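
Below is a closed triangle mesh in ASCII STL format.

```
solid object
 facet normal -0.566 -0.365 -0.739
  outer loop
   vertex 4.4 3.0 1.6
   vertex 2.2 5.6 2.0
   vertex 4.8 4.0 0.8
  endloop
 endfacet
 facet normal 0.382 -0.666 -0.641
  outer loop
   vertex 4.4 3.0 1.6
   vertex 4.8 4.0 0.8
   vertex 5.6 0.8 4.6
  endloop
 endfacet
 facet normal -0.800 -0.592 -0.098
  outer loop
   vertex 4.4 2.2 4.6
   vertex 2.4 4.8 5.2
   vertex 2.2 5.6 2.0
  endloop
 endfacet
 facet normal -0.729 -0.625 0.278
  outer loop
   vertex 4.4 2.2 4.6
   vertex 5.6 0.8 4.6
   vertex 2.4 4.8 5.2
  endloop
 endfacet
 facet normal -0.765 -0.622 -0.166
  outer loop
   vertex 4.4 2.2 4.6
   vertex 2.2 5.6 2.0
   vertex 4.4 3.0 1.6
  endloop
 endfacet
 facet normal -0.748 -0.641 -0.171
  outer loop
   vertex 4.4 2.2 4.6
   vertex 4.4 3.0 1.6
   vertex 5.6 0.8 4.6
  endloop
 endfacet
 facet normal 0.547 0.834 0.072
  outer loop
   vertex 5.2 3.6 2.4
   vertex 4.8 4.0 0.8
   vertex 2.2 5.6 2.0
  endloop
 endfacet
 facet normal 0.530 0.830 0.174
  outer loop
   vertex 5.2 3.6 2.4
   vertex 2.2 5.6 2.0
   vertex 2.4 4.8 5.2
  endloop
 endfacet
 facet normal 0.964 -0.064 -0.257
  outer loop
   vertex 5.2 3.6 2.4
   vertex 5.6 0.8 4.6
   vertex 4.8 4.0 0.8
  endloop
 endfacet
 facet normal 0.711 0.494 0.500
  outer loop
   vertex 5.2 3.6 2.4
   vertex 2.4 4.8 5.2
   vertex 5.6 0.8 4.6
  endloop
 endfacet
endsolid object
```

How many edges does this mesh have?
15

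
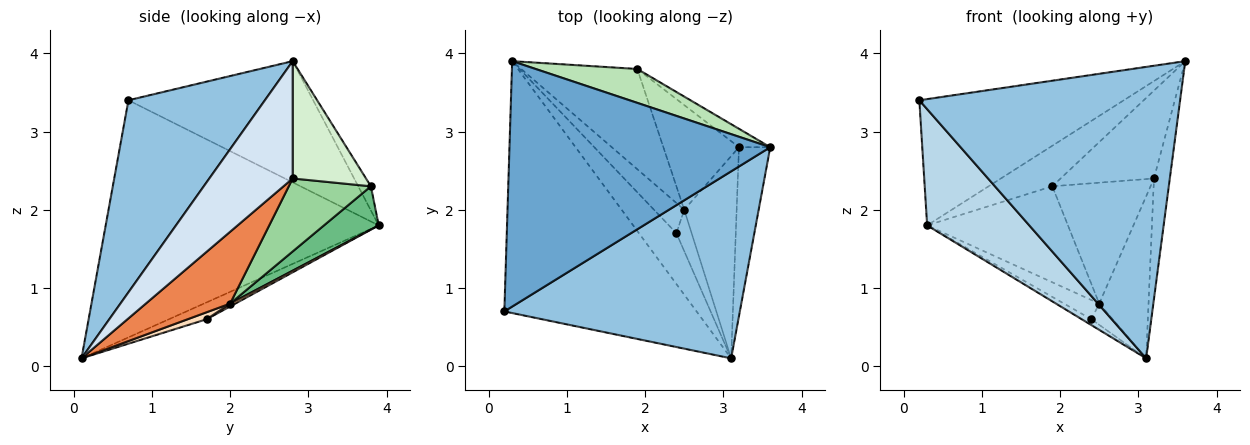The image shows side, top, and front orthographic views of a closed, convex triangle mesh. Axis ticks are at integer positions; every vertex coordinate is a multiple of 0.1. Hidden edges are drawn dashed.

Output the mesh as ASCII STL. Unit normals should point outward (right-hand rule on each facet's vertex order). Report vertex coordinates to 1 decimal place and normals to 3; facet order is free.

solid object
 facet normal -0.382 0.423 0.822
  outer loop
   vertex 0.3 3.9 1.8
   vertex 0.2 0.7 3.4
   vertex 3.6 2.8 3.9
  endloop
 endfacet
 facet normal 0.403 -0.770 0.494
  outer loop
   vertex 3.1 0.1 0.1
   vertex 3.6 2.8 3.9
   vertex 0.2 0.7 3.4
  endloop
 endfacet
 facet normal -0.746 -0.279 -0.605
  outer loop
   vertex 3.1 0.1 0.1
   vertex 0.2 0.7 3.4
   vertex 0.3 3.9 1.8
  endloop
 endfacet
 facet normal 0.950 0.181 -0.253
  outer loop
   vertex 3.2 2.8 2.4
   vertex 3.6 2.8 3.9
   vertex 3.1 0.1 0.1
  endloop
 endfacet
 facet normal 0.730 0.427 -0.533
  outer loop
   vertex 2.5 2.0 0.8
   vertex 3.2 2.8 2.4
   vertex 3.1 0.1 0.1
  endloop
 endfacet
 facet normal -0.409 0.105 -0.907
  outer loop
   vertex 2.4 1.7 0.6
   vertex 3.1 0.1 0.1
   vertex 0.3 3.9 1.8
  endloop
 endfacet
 facet normal 0.079 0.535 -0.841
  outer loop
   vertex 2.4 1.7 0.6
   vertex 0.3 3.9 1.8
   vertex 2.5 2.0 0.8
  endloop
 endfacet
 facet normal 0.378 0.423 -0.823
  outer loop
   vertex 2.4 1.7 0.6
   vertex 2.5 2.0 0.8
   vertex 3.1 0.1 0.1
  endloop
 endfacet
 facet normal 0.260 0.668 -0.698
  outer loop
   vertex 1.9 3.8 2.3
   vertex 2.5 2.0 0.8
   vertex 0.3 3.9 1.8
  endloop
 endfacet
 facet normal 0.534 0.639 -0.553
  outer loop
   vertex 1.9 3.8 2.3
   vertex 3.2 2.8 2.4
   vertex 2.5 2.0 0.8
  endloop
 endfacet
 facet normal -0.151 0.758 0.634
  outer loop
   vertex 1.9 3.8 2.3
   vertex 0.3 3.9 1.8
   vertex 3.6 2.8 3.9
  endloop
 endfacet
 facet normal 0.609 0.776 -0.163
  outer loop
   vertex 1.9 3.8 2.3
   vertex 3.6 2.8 3.9
   vertex 3.2 2.8 2.4
  endloop
 endfacet
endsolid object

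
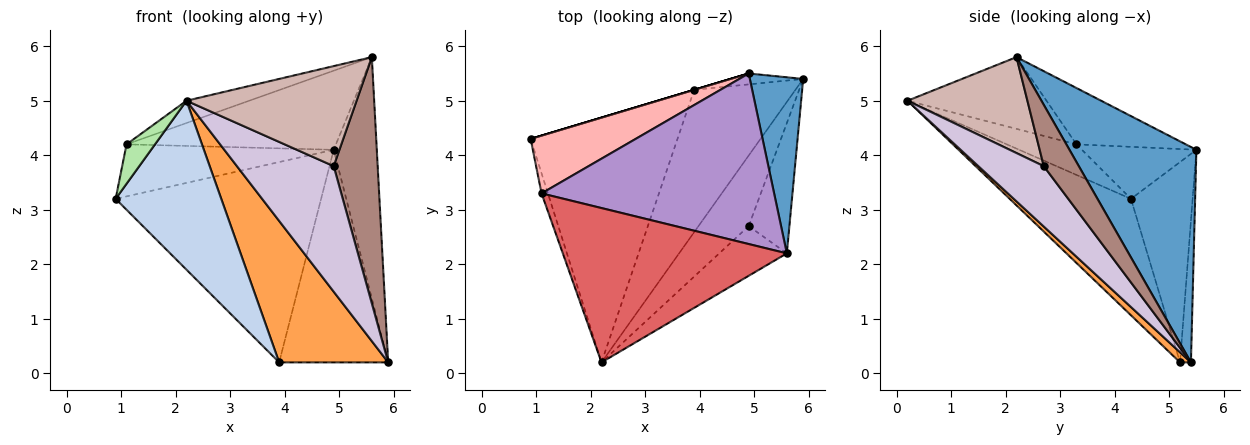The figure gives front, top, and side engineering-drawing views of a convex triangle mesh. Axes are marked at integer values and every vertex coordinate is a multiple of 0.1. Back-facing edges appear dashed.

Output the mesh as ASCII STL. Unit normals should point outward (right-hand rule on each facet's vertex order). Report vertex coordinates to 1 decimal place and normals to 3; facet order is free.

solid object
 facet normal 0.922 0.313 0.228
  outer loop
   vertex 4.9 5.5 4.1
   vertex 5.6 2.2 5.8
   vertex 5.9 5.4 0.2
  endloop
 endfacet
 facet normal -0.546 -0.476 -0.689
  outer loop
   vertex 3.9 5.2 0.2
   vertex 2.2 0.2 5.0
   vertex 0.9 4.3 3.2
  endloop
 endfacet
 facet normal 0.070 -0.703 -0.708
  outer loop
   vertex 3.9 5.2 0.2
   vertex 5.9 5.4 0.2
   vertex 2.2 0.2 5.0
  endloop
 endfacet
 facet normal -0.287 0.958 0.000
  outer loop
   vertex 3.9 5.2 0.2
   vertex 0.9 4.3 3.2
   vertex 4.9 5.5 4.1
  endloop
 endfacet
 facet normal -0.099 0.994 -0.051
  outer loop
   vertex 3.9 5.2 0.2
   vertex 4.9 5.5 4.1
   vertex 5.9 5.4 0.2
  endloop
 endfacet
 facet normal -0.909 -0.371 -0.190
  outer loop
   vertex 1.1 3.3 4.2
   vertex 0.9 4.3 3.2
   vertex 2.2 0.2 5.0
  endloop
 endfacet
 facet normal -0.302 0.136 0.943
  outer loop
   vertex 1.1 3.3 4.2
   vertex 2.2 0.2 5.0
   vertex 5.6 2.2 5.8
  endloop
 endfacet
 facet normal -0.345 0.628 0.697
  outer loop
   vertex 1.1 3.3 4.2
   vertex 4.9 5.5 4.1
   vertex 0.9 4.3 3.2
  endloop
 endfacet
 facet normal -0.215 0.411 0.886
  outer loop
   vertex 1.1 3.3 4.2
   vertex 5.6 2.2 5.8
   vertex 4.9 5.5 4.1
  endloop
 endfacet
 facet normal 0.508 -0.751 -0.422
  outer loop
   vertex 4.9 2.7 3.8
   vertex 2.2 0.2 5.0
   vertex 5.9 5.4 0.2
  endloop
 endfacet
 facet normal 0.576 -0.723 -0.382
  outer loop
   vertex 4.9 2.7 3.8
   vertex 5.9 5.4 0.2
   vertex 5.6 2.2 5.8
  endloop
 endfacet
 facet normal 0.534 -0.757 -0.376
  outer loop
   vertex 4.9 2.7 3.8
   vertex 5.6 2.2 5.8
   vertex 2.2 0.2 5.0
  endloop
 endfacet
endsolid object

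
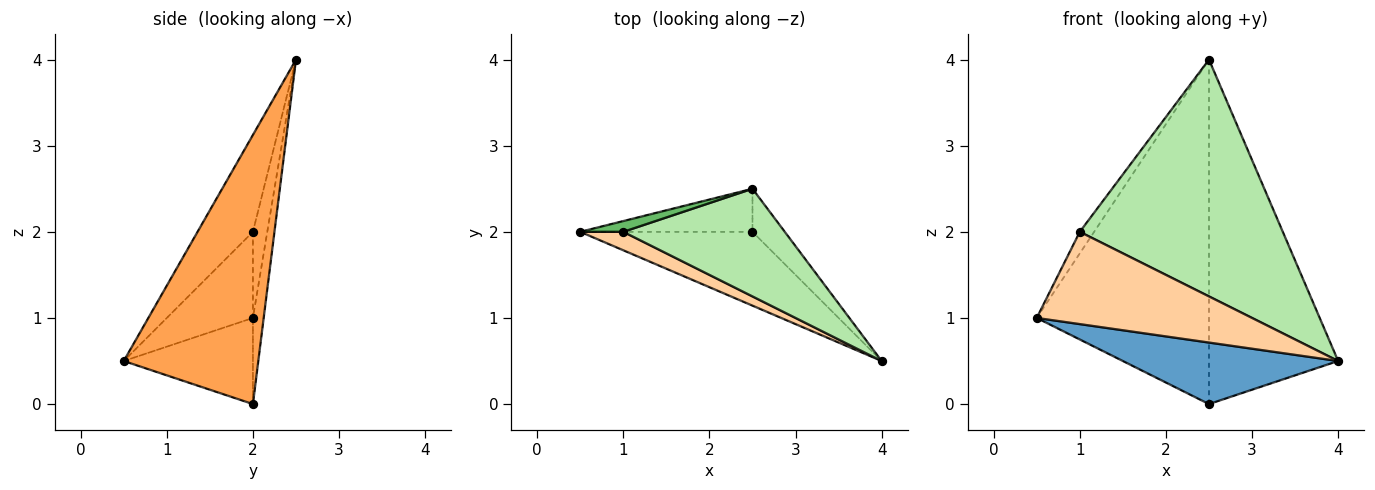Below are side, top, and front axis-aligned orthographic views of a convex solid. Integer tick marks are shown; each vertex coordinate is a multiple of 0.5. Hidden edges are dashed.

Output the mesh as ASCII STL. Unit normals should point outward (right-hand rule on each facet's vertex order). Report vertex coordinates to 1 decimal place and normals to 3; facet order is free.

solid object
 facet normal -0.359 -0.598 -0.717
  outer loop
   vertex 2.5 2.0 0.0
   vertex 4.0 0.5 0.5
   vertex 0.5 2.0 1.0
  endloop
 endfacet
 facet normal -0.062 0.990 -0.124
  outer loop
   vertex 2.5 2.0 0.0
   vertex 0.5 2.0 1.0
   vertex 2.5 2.5 4.0
  endloop
 endfacet
 facet normal 0.719 0.690 -0.086
  outer loop
   vertex 2.5 2.0 0.0
   vertex 2.5 2.5 4.0
   vertex 4.0 0.5 0.5
  endloop
 endfacet
 facet normal -0.365 -0.913 0.183
  outer loop
   vertex 1.0 2.0 2.0
   vertex 0.5 2.0 1.0
   vertex 4.0 0.5 0.5
  endloop
 endfacet
 facet normal -0.667 0.667 0.333
  outer loop
   vertex 1.0 2.0 2.0
   vertex 2.5 2.5 4.0
   vertex 0.5 2.0 1.0
  endloop
 endfacet
 facet normal -0.241 -0.884 0.402
  outer loop
   vertex 1.0 2.0 2.0
   vertex 4.0 0.5 0.5
   vertex 2.5 2.5 4.0
  endloop
 endfacet
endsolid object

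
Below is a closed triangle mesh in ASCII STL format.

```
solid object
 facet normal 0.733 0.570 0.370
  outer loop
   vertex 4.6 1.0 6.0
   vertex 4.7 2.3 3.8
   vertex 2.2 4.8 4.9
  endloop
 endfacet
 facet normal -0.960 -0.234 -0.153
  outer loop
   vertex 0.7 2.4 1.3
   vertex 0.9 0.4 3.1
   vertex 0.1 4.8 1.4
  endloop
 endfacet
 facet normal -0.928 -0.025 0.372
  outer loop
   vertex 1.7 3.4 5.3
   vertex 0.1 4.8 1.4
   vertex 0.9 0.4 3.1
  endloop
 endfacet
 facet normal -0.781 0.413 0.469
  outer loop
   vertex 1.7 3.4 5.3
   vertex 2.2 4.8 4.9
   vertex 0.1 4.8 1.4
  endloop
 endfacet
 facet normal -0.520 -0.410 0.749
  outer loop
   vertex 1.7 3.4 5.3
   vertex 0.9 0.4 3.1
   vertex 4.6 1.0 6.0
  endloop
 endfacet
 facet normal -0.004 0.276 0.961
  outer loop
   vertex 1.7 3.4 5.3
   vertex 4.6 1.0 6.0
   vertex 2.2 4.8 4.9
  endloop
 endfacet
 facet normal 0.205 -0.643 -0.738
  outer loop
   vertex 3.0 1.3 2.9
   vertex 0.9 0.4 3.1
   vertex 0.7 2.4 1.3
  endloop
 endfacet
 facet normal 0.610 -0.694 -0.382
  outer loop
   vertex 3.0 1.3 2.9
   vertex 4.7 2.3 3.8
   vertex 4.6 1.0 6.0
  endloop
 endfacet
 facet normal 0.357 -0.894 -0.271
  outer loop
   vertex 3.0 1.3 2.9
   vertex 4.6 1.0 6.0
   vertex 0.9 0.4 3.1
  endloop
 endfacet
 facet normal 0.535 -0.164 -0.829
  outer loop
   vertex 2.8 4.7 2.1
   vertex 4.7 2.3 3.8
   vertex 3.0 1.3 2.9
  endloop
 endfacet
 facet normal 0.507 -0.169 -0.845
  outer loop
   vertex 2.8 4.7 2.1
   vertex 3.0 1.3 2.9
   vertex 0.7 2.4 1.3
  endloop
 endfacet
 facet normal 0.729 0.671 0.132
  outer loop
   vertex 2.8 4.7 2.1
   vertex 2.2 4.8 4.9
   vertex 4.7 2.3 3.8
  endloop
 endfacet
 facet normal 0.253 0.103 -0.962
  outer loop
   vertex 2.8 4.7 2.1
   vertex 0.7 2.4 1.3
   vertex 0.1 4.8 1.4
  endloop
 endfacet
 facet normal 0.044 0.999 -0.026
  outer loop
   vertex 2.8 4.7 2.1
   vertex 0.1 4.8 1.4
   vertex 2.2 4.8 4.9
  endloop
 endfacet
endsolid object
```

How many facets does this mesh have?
14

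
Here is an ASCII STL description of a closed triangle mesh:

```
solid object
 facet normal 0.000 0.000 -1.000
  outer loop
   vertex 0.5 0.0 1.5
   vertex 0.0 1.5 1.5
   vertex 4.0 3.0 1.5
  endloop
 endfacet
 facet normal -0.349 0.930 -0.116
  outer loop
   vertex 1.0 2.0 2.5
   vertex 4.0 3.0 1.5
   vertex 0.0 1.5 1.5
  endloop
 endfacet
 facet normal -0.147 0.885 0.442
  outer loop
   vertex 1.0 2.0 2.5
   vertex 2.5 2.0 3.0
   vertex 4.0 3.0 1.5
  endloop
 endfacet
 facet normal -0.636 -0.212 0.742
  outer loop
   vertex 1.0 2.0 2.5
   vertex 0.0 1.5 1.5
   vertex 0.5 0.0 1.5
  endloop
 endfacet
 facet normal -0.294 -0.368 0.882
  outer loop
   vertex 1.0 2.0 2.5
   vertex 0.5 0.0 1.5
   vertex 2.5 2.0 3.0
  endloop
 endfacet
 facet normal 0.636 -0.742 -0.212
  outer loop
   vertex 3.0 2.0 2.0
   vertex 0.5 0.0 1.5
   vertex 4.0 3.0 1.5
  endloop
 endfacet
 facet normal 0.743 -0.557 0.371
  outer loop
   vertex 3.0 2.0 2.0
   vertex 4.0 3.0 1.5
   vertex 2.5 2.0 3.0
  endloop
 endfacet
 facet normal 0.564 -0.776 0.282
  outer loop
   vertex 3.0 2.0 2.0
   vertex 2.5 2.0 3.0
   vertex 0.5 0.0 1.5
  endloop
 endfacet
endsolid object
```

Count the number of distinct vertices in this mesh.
6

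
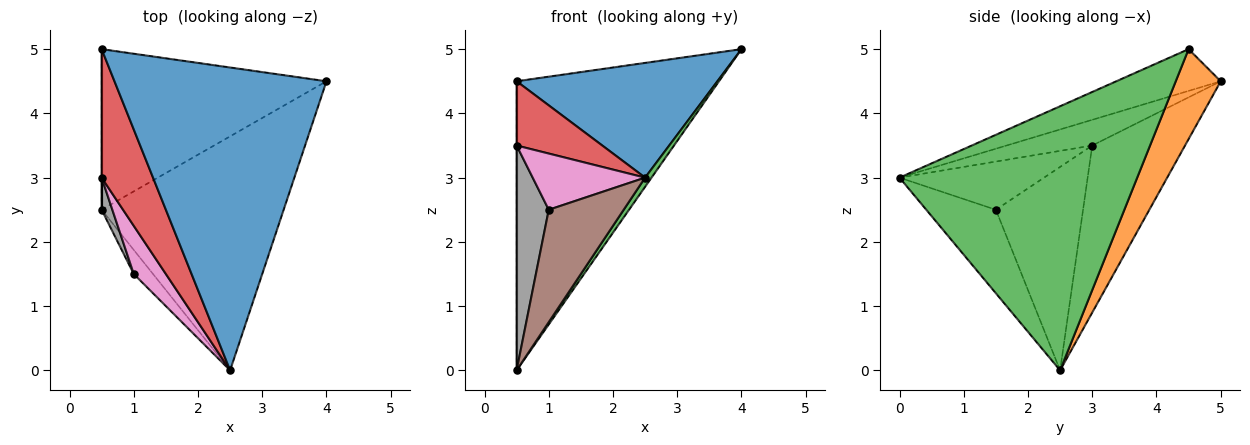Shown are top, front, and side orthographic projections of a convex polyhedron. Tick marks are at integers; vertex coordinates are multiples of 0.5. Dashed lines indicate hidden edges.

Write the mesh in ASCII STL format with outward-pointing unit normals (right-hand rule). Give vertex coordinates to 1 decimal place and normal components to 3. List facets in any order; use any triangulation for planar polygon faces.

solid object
 facet normal -0.181 -0.348 0.920
  outer loop
   vertex 2.5 0.0 3.0
   vertex 4.0 4.5 5.0
   vertex 0.5 5.0 4.5
  endloop
 endfacet
 facet normal 0.191 0.858 -0.477
  outer loop
   vertex 0.5 2.5 0.0
   vertex 0.5 5.0 4.5
   vertex 4.0 4.5 5.0
  endloop
 endfacet
 facet normal 0.823 -0.022 -0.567
  outer loop
   vertex 0.5 2.5 0.0
   vertex 4.0 4.5 5.0
   vertex 2.5 0.0 3.0
  endloop
 endfacet
 facet normal -0.408 -0.408 0.816
  outer loop
   vertex 0.5 3.0 3.5
   vertex 2.5 0.0 3.0
   vertex 0.5 5.0 4.5
  endloop
 endfacet
 facet normal -1.000 0.000 0.000
  outer loop
   vertex 0.5 3.0 3.5
   vertex 0.5 5.0 4.5
   vertex 0.5 2.5 0.0
  endloop
 endfacet
 facet normal -0.672 -0.724 -0.155
  outer loop
   vertex 1.0 1.5 2.5
   vertex 0.5 2.5 0.0
   vertex 2.5 0.0 3.0
  endloop
 endfacet
 facet normal -0.699 -0.543 0.466
  outer loop
   vertex 1.0 1.5 2.5
   vertex 2.5 0.0 3.0
   vertex 0.5 3.0 3.5
  endloop
 endfacet
 facet normal -0.937 -0.345 0.049
  outer loop
   vertex 1.0 1.5 2.5
   vertex 0.5 3.0 3.5
   vertex 0.5 2.5 0.0
  endloop
 endfacet
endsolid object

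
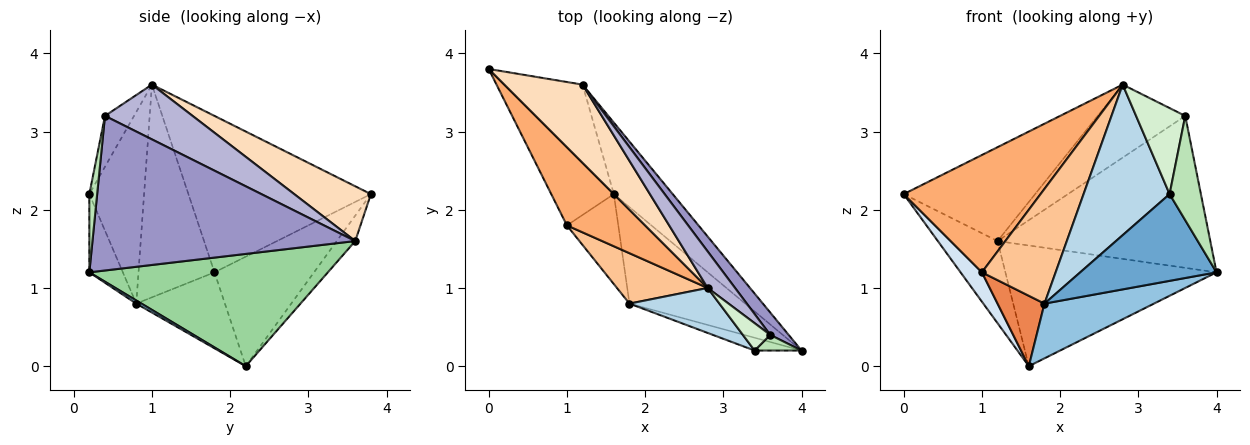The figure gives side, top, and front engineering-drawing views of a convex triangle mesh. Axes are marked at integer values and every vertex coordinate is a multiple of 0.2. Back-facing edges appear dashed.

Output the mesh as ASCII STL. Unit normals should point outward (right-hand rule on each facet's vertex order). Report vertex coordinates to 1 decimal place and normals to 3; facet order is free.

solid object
 facet normal -0.236 -0.961 -0.142
  outer loop
   vertex 1.8 0.8 0.8
   vertex 4.0 0.2 1.2
   vertex 3.4 0.2 2.2
  endloop
 endfacet
 facet normal 0.023 -0.493 -0.869
  outer loop
   vertex 1.8 0.8 0.8
   vertex 1.6 2.2 0.0
   vertex 4.0 0.2 1.2
  endloop
 endfacet
 facet normal -0.521 -0.818 0.244
  outer loop
   vertex 2.8 1.0 3.6
   vertex 1.8 0.8 0.8
   vertex 3.4 0.2 2.2
  endloop
 endfacet
 facet normal -0.854 -0.183 -0.488
  outer loop
   vertex 1.0 1.8 1.2
   vertex 0.0 3.8 2.2
   vertex 1.6 2.2 0.0
  endloop
 endfacet
 facet normal -0.759 -0.402 -0.513
  outer loop
   vertex 1.0 1.8 1.2
   vertex 1.6 2.2 0.0
   vertex 1.8 0.8 0.8
  endloop
 endfacet
 facet normal -0.743 -0.557 0.371
  outer loop
   vertex 1.0 1.8 1.2
   vertex 2.8 1.0 3.6
   vertex 0.0 3.8 2.2
  endloop
 endfacet
 facet normal -0.686 -0.666 0.293
  outer loop
   vertex 1.0 1.8 1.2
   vertex 1.8 0.8 0.8
   vertex 2.8 1.0 3.6
  endloop
 endfacet
 facet normal 0.409 0.701 0.584
  outer loop
   vertex 1.2 3.6 1.6
   vertex 0.0 3.8 2.2
   vertex 2.8 1.0 3.6
  endloop
 endfacet
 facet normal -0.219 0.707 -0.673
  outer loop
   vertex 1.2 3.6 1.6
   vertex 1.6 2.2 0.0
   vertex 0.0 3.8 2.2
  endloop
 endfacet
 facet normal 0.697 0.617 -0.366
  outer loop
   vertex 1.2 3.6 1.6
   vertex 4.0 0.2 1.2
   vertex 1.6 2.2 0.0
  endloop
 endfacet
 facet normal 0.240 -0.960 0.144
  outer loop
   vertex 3.6 0.4 3.2
   vertex 3.4 0.2 2.2
   vertex 4.0 0.2 1.2
  endloop
 endfacet
 facet normal -0.491 -0.830 0.264
  outer loop
   vertex 3.6 0.4 3.2
   vertex 2.8 1.0 3.6
   vertex 3.4 0.2 2.2
  endloop
 endfacet
 facet normal 0.774 0.627 0.092
  outer loop
   vertex 3.6 0.4 3.2
   vertex 4.0 0.2 1.2
   vertex 1.2 3.6 1.6
  endloop
 endfacet
 facet normal 0.667 0.667 0.333
  outer loop
   vertex 3.6 0.4 3.2
   vertex 1.2 3.6 1.6
   vertex 2.8 1.0 3.6
  endloop
 endfacet
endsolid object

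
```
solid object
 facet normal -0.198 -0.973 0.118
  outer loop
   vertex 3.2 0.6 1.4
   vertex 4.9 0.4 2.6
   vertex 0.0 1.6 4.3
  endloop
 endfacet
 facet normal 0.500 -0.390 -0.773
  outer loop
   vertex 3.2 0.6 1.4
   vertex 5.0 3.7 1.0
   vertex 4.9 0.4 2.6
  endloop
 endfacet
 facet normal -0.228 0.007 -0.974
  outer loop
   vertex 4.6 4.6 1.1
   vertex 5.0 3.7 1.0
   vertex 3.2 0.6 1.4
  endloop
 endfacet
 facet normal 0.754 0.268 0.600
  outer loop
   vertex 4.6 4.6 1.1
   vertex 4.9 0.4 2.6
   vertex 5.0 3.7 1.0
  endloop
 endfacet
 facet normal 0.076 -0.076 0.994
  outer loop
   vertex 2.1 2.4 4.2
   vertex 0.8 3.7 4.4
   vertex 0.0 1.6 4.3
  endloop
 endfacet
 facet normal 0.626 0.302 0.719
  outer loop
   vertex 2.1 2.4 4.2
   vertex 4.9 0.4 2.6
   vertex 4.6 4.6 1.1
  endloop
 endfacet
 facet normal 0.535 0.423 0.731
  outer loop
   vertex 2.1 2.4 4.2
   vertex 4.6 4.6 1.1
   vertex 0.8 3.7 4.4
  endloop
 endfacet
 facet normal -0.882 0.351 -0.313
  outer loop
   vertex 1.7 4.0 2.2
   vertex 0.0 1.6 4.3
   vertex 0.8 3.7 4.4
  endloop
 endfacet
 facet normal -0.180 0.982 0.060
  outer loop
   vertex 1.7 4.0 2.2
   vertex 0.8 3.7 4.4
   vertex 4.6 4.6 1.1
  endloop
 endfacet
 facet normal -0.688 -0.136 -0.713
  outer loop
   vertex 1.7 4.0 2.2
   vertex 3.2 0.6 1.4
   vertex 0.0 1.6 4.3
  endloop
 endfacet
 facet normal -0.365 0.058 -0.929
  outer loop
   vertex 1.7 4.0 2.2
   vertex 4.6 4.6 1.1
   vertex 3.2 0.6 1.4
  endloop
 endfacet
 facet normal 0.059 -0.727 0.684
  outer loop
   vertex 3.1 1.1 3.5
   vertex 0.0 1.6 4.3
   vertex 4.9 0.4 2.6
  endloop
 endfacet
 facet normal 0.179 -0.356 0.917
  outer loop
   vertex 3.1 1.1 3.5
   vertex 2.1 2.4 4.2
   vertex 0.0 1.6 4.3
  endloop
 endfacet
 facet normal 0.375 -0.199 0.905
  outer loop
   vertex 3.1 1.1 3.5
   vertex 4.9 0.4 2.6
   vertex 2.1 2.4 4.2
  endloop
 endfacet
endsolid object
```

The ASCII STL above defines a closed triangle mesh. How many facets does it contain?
14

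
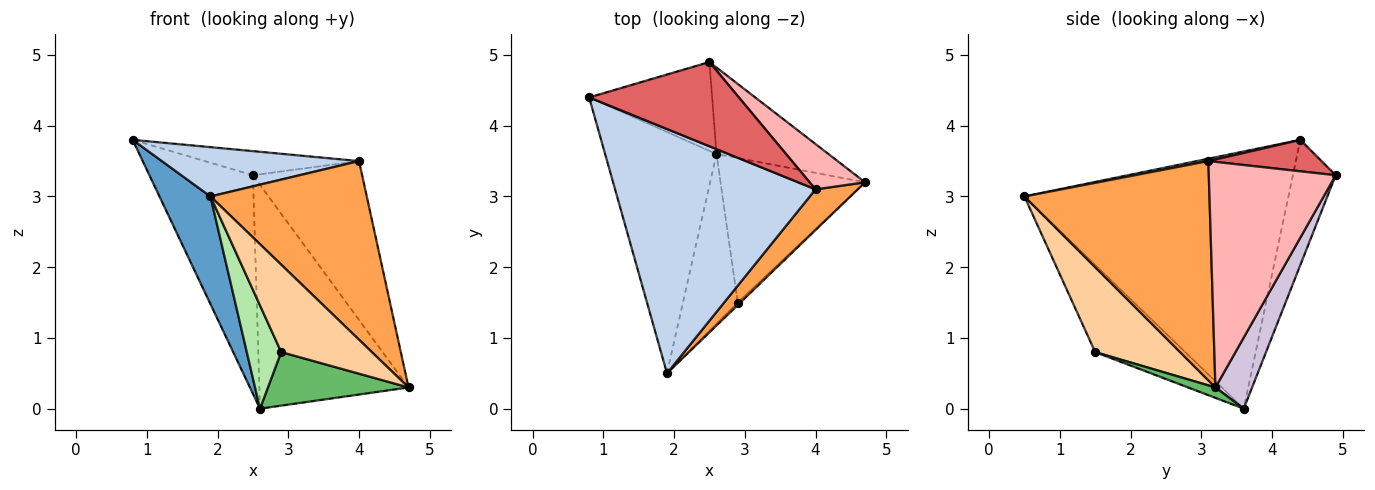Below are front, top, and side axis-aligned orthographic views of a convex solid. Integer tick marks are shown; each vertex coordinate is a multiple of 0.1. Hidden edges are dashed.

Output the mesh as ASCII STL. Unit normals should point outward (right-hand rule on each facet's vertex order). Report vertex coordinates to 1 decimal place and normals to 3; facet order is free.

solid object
 facet normal -0.904 -0.175 -0.391
  outer loop
   vertex 2.6 3.6 0.0
   vertex 1.9 0.5 3.0
   vertex 0.8 4.4 3.8
  endloop
 endfacet
 facet normal 0.012 -0.198 0.980
  outer loop
   vertex 4.0 3.1 3.5
   vertex 0.8 4.4 3.8
   vertex 1.9 0.5 3.0
  endloop
 endfacet
 facet normal 0.756 -0.638 0.145
  outer loop
   vertex 4.0 3.1 3.5
   vertex 1.9 0.5 3.0
   vertex 4.7 3.2 0.3
  endloop
 endfacet
 facet normal 0.683 -0.730 -0.021
  outer loop
   vertex 2.9 1.5 0.8
   vertex 4.7 3.2 0.3
   vertex 1.9 0.5 3.0
  endloop
 endfacet
 facet normal 0.068 -0.347 -0.936
  outer loop
   vertex 2.9 1.5 0.8
   vertex 2.6 3.6 0.0
   vertex 4.7 3.2 0.3
  endloop
 endfacet
 facet normal -0.806 -0.308 -0.506
  outer loop
   vertex 2.9 1.5 0.8
   vertex 1.9 0.5 3.0
   vertex 2.6 3.6 0.0
  endloop
 endfacet
 facet normal 0.198 0.270 0.942
  outer loop
   vertex 2.5 4.9 3.3
   vertex 0.8 4.4 3.8
   vertex 4.0 3.1 3.5
  endloop
 endfacet
 facet normal 0.745 0.641 0.183
  outer loop
   vertex 2.5 4.9 3.3
   vertex 4.0 3.1 3.5
   vertex 4.7 3.2 0.3
  endloop
 endfacet
 facet normal -0.358 0.865 -0.352
  outer loop
   vertex 2.5 4.9 3.3
   vertex 2.6 3.6 0.0
   vertex 0.8 4.4 3.8
  endloop
 endfacet
 facet normal 0.223 0.909 -0.351
  outer loop
   vertex 2.5 4.9 3.3
   vertex 4.7 3.2 0.3
   vertex 2.6 3.6 0.0
  endloop
 endfacet
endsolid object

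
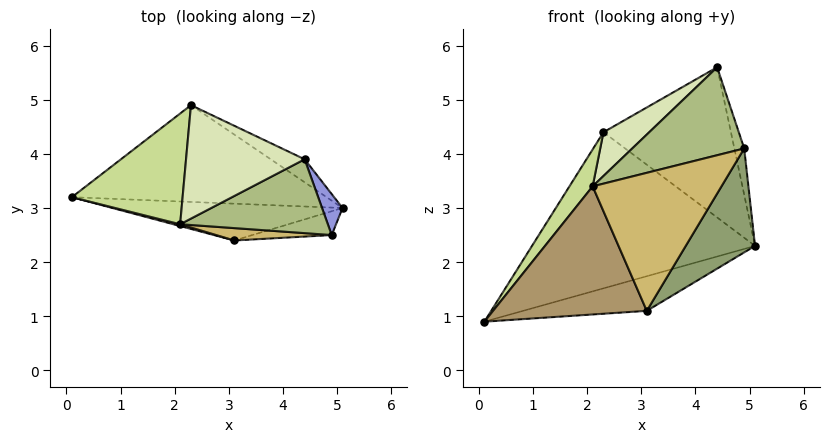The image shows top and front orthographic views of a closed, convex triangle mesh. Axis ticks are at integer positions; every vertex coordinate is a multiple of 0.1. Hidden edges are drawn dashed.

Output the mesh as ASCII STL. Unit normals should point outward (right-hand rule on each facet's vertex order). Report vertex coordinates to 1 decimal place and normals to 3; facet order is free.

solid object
 facet normal 0.179 0.836 -0.518
  outer loop
   vertex 2.3 4.9 4.4
   vertex 5.1 3.0 2.3
   vertex 0.1 3.2 0.9
  endloop
 endfacet
 facet normal 0.487 0.863 -0.132
  outer loop
   vertex 4.4 3.9 5.6
   vertex 5.1 3.0 2.3
   vertex 2.3 4.9 4.4
  endloop
 endfacet
 facet normal 0.971 0.178 0.157
  outer loop
   vertex 4.9 2.5 4.1
   vertex 5.1 3.0 2.3
   vertex 4.4 3.9 5.6
  endloop
 endfacet
 facet normal 0.225 0.668 -0.709
  outer loop
   vertex 3.1 2.4 1.1
   vertex 0.1 3.2 0.9
   vertex 5.1 3.0 2.3
  endloop
 endfacet
 facet normal 0.392 -0.897 -0.205
  outer loop
   vertex 3.1 2.4 1.1
   vertex 5.1 3.0 2.3
   vertex 4.9 2.5 4.1
  endloop
 endfacet
 facet normal -0.211 -0.749 0.629
  outer loop
   vertex 2.1 2.7 3.4
   vertex 4.9 2.5 4.1
   vertex 4.4 3.9 5.6
  endloop
 endfacet
 facet normal -0.784 -0.196 0.588
  outer loop
   vertex 2.1 2.7 3.4
   vertex 2.3 4.9 4.4
   vertex 0.1 3.2 0.9
  endloop
 endfacet
 facet normal -0.576 -0.294 0.763
  outer loop
   vertex 2.1 2.7 3.4
   vertex 4.4 3.9 5.6
   vertex 2.3 4.9 4.4
  endloop
 endfacet
 facet normal -0.258 -0.966 0.014
  outer loop
   vertex 2.1 2.7 3.4
   vertex 0.1 3.2 0.9
   vertex 3.1 2.4 1.1
  endloop
 endfacet
 facet normal -0.093 -0.992 0.089
  outer loop
   vertex 2.1 2.7 3.4
   vertex 3.1 2.4 1.1
   vertex 4.9 2.5 4.1
  endloop
 endfacet
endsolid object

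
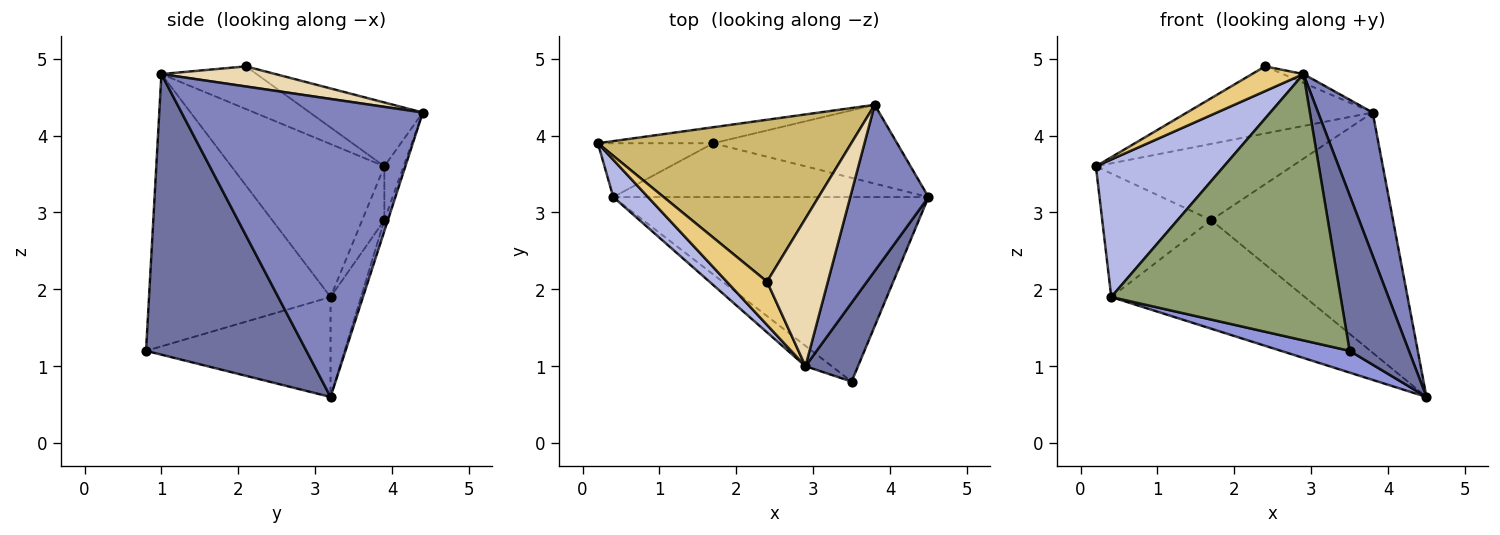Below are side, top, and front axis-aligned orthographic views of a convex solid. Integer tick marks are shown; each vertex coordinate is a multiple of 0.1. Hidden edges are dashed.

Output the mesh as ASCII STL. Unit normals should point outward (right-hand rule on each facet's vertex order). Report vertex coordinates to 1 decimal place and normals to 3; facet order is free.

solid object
 facet normal 0.924 -0.342 0.173
  outer loop
   vertex 2.9 1.0 4.8
   vertex 3.5 0.8 1.2
   vertex 4.5 3.2 0.6
  endloop
 endfacet
 facet normal 0.945 -0.214 0.248
  outer loop
   vertex 2.9 1.0 4.8
   vertex 4.5 3.2 0.6
   vertex 3.8 4.4 4.3
  endloop
 endfacet
 facet normal -0.300 -0.112 -0.947
  outer loop
   vertex 0.4 3.2 1.9
   vertex 4.5 3.2 0.6
   vertex 3.5 0.8 1.2
  endloop
 endfacet
 facet normal -0.755 -0.632 0.172
  outer loop
   vertex 0.4 3.2 1.9
   vertex 2.9 1.0 4.8
   vertex 0.2 3.9 3.6
  endloop
 endfacet
 facet normal -0.619 -0.783 -0.060
  outer loop
   vertex 0.4 3.2 1.9
   vertex 3.5 0.8 1.2
   vertex 2.9 1.0 4.8
  endloop
 endfacet
 facet normal -0.096 0.974 -0.205
  outer loop
   vertex 1.7 3.9 2.9
   vertex 0.2 3.9 3.6
   vertex 3.8 4.4 4.3
  endloop
 endfacet
 facet normal -0.018 0.950 -0.312
  outer loop
   vertex 1.7 3.9 2.9
   vertex 3.8 4.4 4.3
   vertex 4.5 3.2 0.6
  endloop
 endfacet
 facet normal -0.183 0.901 -0.393
  outer loop
   vertex 1.7 3.9 2.9
   vertex 0.4 3.2 1.9
   vertex 0.2 3.9 3.6
  endloop
 endfacet
 facet normal -0.139 0.887 -0.440
  outer loop
   vertex 1.7 3.9 2.9
   vertex 4.5 3.2 0.6
   vertex 0.4 3.2 1.9
  endloop
 endfacet
 facet normal -0.227 0.373 0.900
  outer loop
   vertex 2.4 2.1 4.9
   vertex 3.8 4.4 4.3
   vertex 0.2 3.9 3.6
  endloop
 endfacet
 facet normal -0.677 -0.366 0.639
  outer loop
   vertex 2.4 2.1 4.9
   vertex 0.2 3.9 3.6
   vertex 2.9 1.0 4.8
  endloop
 endfacet
 facet normal 0.314 0.056 0.948
  outer loop
   vertex 2.4 2.1 4.9
   vertex 2.9 1.0 4.8
   vertex 3.8 4.4 4.3
  endloop
 endfacet
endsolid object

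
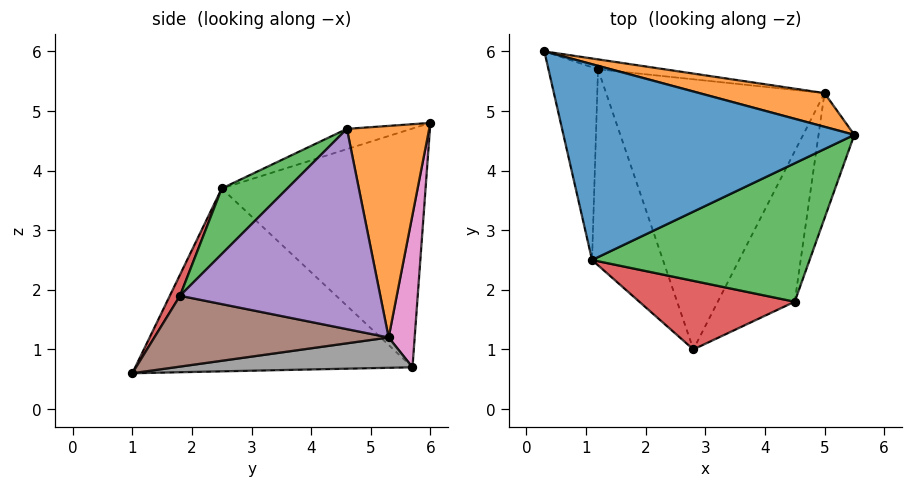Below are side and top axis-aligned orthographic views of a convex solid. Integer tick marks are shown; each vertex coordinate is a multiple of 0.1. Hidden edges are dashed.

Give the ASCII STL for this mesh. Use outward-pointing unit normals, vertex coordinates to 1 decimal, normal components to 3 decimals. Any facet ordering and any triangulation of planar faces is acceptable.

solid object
 facet normal -0.066 -0.313 0.947
  outer loop
   vertex 1.1 2.5 3.7
   vertex 5.5 4.6 4.7
   vertex 0.3 6.0 4.8
  endloop
 endfacet
 facet normal 0.260 0.953 0.154
  outer loop
   vertex 5.0 5.3 1.2
   vertex 0.3 6.0 4.8
   vertex 5.5 4.6 4.7
  endloop
 endfacet
 facet normal 0.198 -0.728 0.657
  outer loop
   vertex 4.5 1.8 1.9
   vertex 5.5 4.6 4.7
   vertex 1.1 2.5 3.7
  endloop
 endfacet
 facet normal 0.063 -0.884 0.462
  outer loop
   vertex 4.5 1.8 1.9
   vertex 1.1 2.5 3.7
   vertex 2.8 1.0 0.6
  endloop
 endfacet
 facet normal 0.970 -0.173 -0.173
  outer loop
   vertex 4.5 1.8 1.9
   vertex 5.0 5.3 1.2
   vertex 5.5 4.6 4.7
  endloop
 endfacet
 facet normal 0.658 -0.237 -0.715
  outer loop
   vertex 4.5 1.8 1.9
   vertex 2.8 1.0 0.6
   vertex 5.0 5.3 1.2
  endloop
 endfacet
 facet normal 0.111 0.993 -0.048
  outer loop
   vertex 1.2 5.7 0.7
   vertex 0.3 6.0 4.8
   vertex 5.0 5.3 1.2
  endloop
 endfacet
 facet normal 0.137 0.068 -0.988
  outer loop
   vertex 1.2 5.7 0.7
   vertex 5.0 5.3 1.2
   vertex 2.8 1.0 0.6
  endloop
 endfacet
 facet normal -0.967 -0.158 -0.201
  outer loop
   vertex 1.2 5.7 0.7
   vertex 1.1 2.5 3.7
   vertex 0.3 6.0 4.8
  endloop
 endfacet
 facet normal -0.891 -0.296 -0.345
  outer loop
   vertex 1.2 5.7 0.7
   vertex 2.8 1.0 0.6
   vertex 1.1 2.5 3.7
  endloop
 endfacet
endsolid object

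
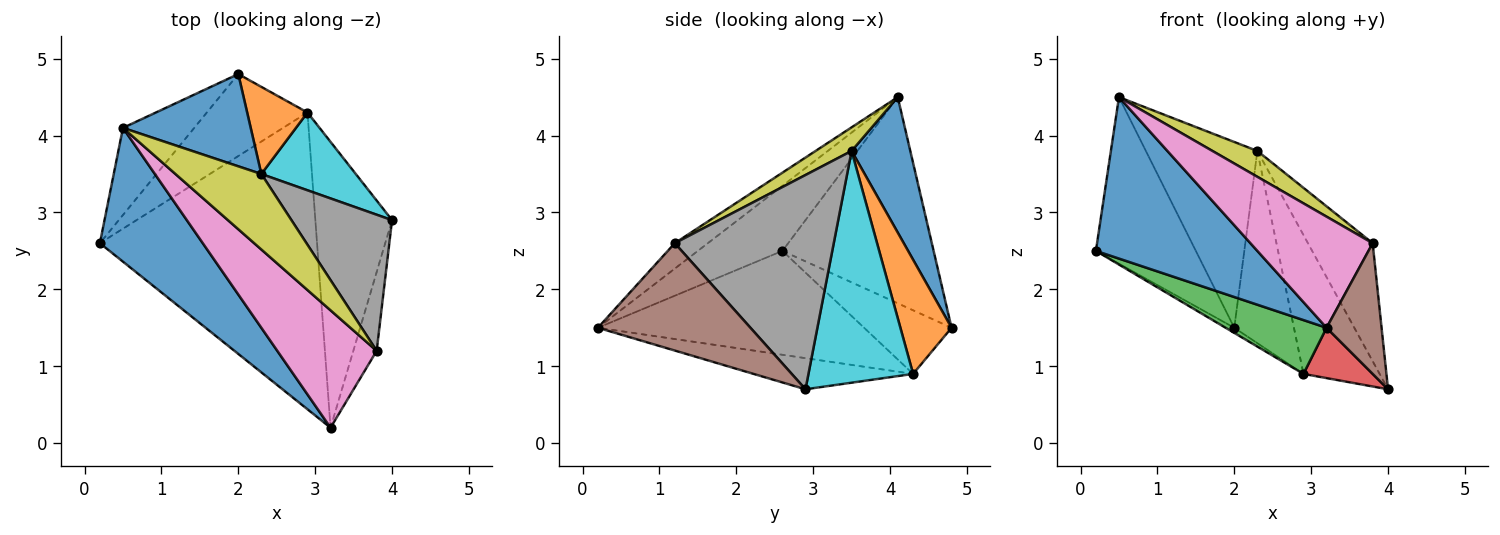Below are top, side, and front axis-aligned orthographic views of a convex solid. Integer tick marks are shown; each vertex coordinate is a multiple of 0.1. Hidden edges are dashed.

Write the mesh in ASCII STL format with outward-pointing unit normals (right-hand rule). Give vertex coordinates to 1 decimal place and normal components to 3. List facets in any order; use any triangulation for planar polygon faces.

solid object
 facet normal -0.374 -0.714 0.592
  outer loop
   vertex 0.5 4.1 4.5
   vertex 0.2 2.6 2.5
   vertex 3.2 0.2 1.5
  endloop
 endfacet
 facet normal -0.802 0.530 -0.277
  outer loop
   vertex 2.0 4.8 1.5
   vertex 0.2 2.6 2.5
   vertex 0.5 4.1 4.5
  endloop
 endfacet
 facet normal -0.426 -0.161 -0.890
  outer loop
   vertex 2.9 4.3 0.9
   vertex 3.2 0.2 1.5
   vertex 0.2 2.6 2.5
  endloop
 endfacet
 facet normal -0.371 -0.161 -0.915
  outer loop
   vertex 2.9 4.3 0.9
   vertex 4.0 2.9 0.7
   vertex 3.2 0.2 1.5
  endloop
 endfacet
 facet normal -0.533 0.053 -0.844
  outer loop
   vertex 2.9 4.3 0.9
   vertex 0.2 2.6 2.5
   vertex 2.0 4.8 1.5
  endloop
 endfacet
 facet normal 0.922 -0.332 -0.200
  outer loop
   vertex 3.8 1.2 2.6
   vertex 3.2 0.2 1.5
   vertex 4.0 2.9 0.7
  endloop
 endfacet
 facet normal -0.183 -0.676 0.714
  outer loop
   vertex 3.8 1.2 2.6
   vertex 0.5 4.1 4.5
   vertex 3.2 0.2 1.5
  endloop
 endfacet
 facet normal 0.849 0.346 0.399
  outer loop
   vertex 2.3 3.5 3.8
   vertex 3.8 1.2 2.6
   vertex 4.0 2.9 0.7
  endloop
 endfacet
 facet normal 0.252 -0.314 0.916
  outer loop
   vertex 2.3 3.5 3.8
   vertex 0.5 4.1 4.5
   vertex 3.8 1.2 2.6
  endloop
 endfacet
 facet normal 0.768 0.559 0.313
  outer loop
   vertex 2.3 3.5 3.8
   vertex 4.0 2.9 0.7
   vertex 2.9 4.3 0.9
  endloop
 endfacet
 facet normal 0.426 0.810 0.402
  outer loop
   vertex 2.3 3.5 3.8
   vertex 2.0 4.8 1.5
   vertex 0.5 4.1 4.5
  endloop
 endfacet
 facet normal 0.616 0.718 0.325
  outer loop
   vertex 2.3 3.5 3.8
   vertex 2.9 4.3 0.9
   vertex 2.0 4.8 1.5
  endloop
 endfacet
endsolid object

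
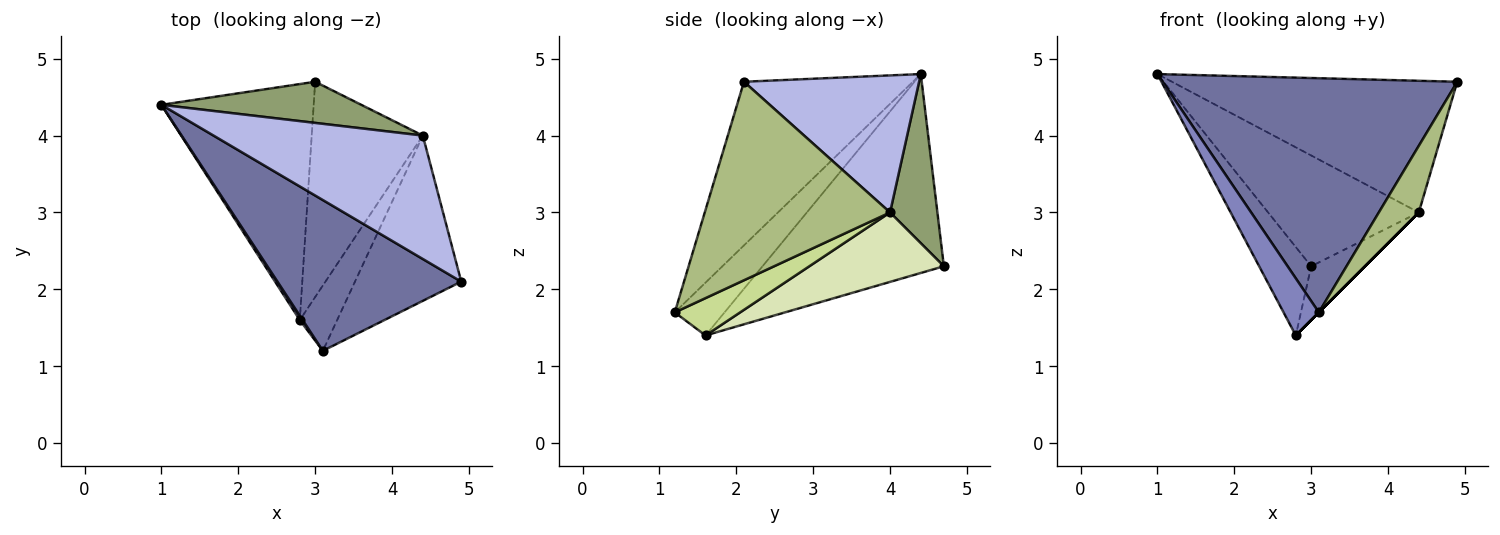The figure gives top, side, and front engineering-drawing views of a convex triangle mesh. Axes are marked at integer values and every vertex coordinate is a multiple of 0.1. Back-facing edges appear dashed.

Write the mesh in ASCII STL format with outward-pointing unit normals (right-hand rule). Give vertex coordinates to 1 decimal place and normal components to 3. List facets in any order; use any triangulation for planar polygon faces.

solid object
 facet normal -0.434 -0.757 0.488
  outer loop
   vertex 3.1 1.2 1.7
   vertex 4.9 2.1 4.7
   vertex 1.0 4.4 4.8
  endloop
 endfacet
 facet normal -0.815 -0.578 0.044
  outer loop
   vertex 2.8 1.6 1.4
   vertex 3.1 1.2 1.7
   vertex 1.0 4.4 4.8
  endloop
 endfacet
 facet normal -0.774 0.222 -0.593
  outer loop
   vertex 2.8 1.6 1.4
   vertex 1.0 4.4 4.8
   vertex 3.0 4.7 2.3
  endloop
 endfacet
 facet normal 0.409 0.666 0.624
  outer loop
   vertex 4.4 4.0 3.0
   vertex 1.0 4.4 4.8
   vertex 4.9 2.1 4.7
  endloop
 endfacet
 facet normal 0.283 0.899 0.334
  outer loop
   vertex 4.4 4.0 3.0
   vertex 3.0 4.7 2.3
   vertex 1.0 4.4 4.8
  endloop
 endfacet
 facet normal 0.866 -0.187 -0.464
  outer loop
   vertex 4.4 4.0 3.0
   vertex 4.9 2.1 4.7
   vertex 3.1 1.2 1.7
  endloop
 endfacet
 facet normal 0.707 0.000 -0.707
  outer loop
   vertex 4.4 4.0 3.0
   vertex 3.1 1.2 1.7
   vertex 2.8 1.6 1.4
  endloop
 endfacet
 facet normal 0.518 0.207 -0.830
  outer loop
   vertex 4.4 4.0 3.0
   vertex 2.8 1.6 1.4
   vertex 3.0 4.7 2.3
  endloop
 endfacet
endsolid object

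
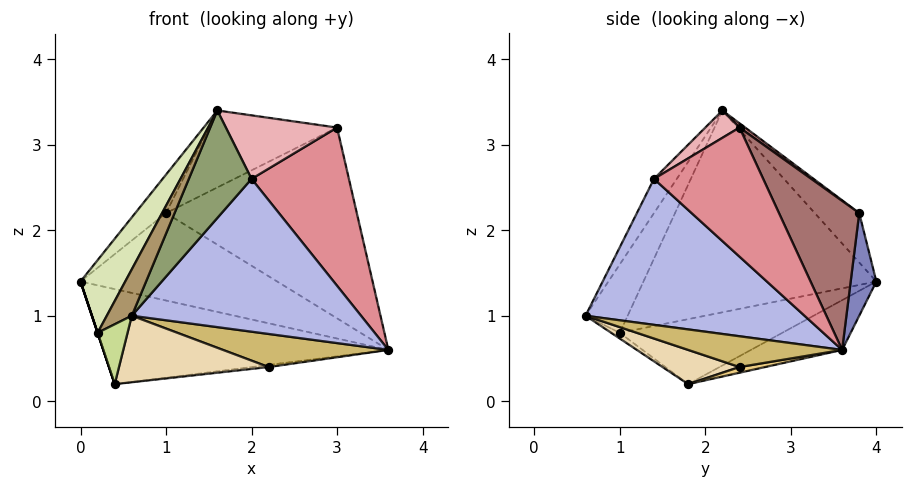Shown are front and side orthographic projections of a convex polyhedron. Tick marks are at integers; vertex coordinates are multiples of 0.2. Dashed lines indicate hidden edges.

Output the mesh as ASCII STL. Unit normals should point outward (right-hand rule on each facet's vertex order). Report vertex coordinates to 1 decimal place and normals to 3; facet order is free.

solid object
 facet normal -0.145 0.453 -0.879
  outer loop
   vertex 0.4 1.8 0.2
   vertex 0.0 4.0 1.4
   vertex 3.6 3.6 0.6
  endloop
 endfacet
 facet normal 0.129 0.988 0.086
  outer loop
   vertex 1.0 3.8 2.2
   vertex 3.6 3.6 0.6
   vertex 0.0 4.0 1.4
  endloop
 endfacet
 facet normal -0.534 0.370 0.760
  outer loop
   vertex 1.0 3.8 2.2
   vertex 0.0 4.0 1.4
   vertex 1.6 2.2 3.4
  endloop
 endfacet
 facet normal 0.671 -0.703 -0.236
  outer loop
   vertex 2.0 1.4 2.6
   vertex 0.6 0.6 1.0
   vertex 3.6 3.6 0.6
  endloop
 endfacet
 facet normal -0.271 -0.745 0.610
  outer loop
   vertex 2.0 1.4 2.6
   vertex 1.6 2.2 3.4
   vertex 0.6 0.6 1.0
  endloop
 endfacet
 facet normal -0.949 0.000 -0.316
  outer loop
   vertex 0.2 1.0 0.8
   vertex 0.0 4.0 1.4
   vertex 0.4 1.8 0.2
  endloop
 endfacet
 facet normal -0.162 -0.566 -0.808
  outer loop
   vertex 0.2 1.0 0.8
   vertex 0.4 1.8 0.2
   vertex 0.6 0.6 1.0
  endloop
 endfacet
 facet normal -0.836 -0.161 0.524
  outer loop
   vertex 0.2 1.0 0.8
   vertex 1.6 2.2 3.4
   vertex 0.0 4.0 1.4
  endloop
 endfacet
 facet normal -0.705 -0.419 0.573
  outer loop
   vertex 0.2 1.0 0.8
   vertex 0.6 0.6 1.0
   vertex 1.6 2.2 3.4
  endloop
 endfacet
 facet normal 0.637 -0.684 -0.354
  outer loop
   vertex 2.2 2.4 0.4
   vertex 3.6 3.6 0.6
   vertex 0.6 0.6 1.0
  endloop
 endfacet
 facet normal 0.090 0.060 -0.994
  outer loop
   vertex 2.2 2.4 0.4
   vertex 0.4 1.8 0.2
   vertex 3.6 3.6 0.6
  endloop
 endfacet
 facet normal 0.260 -0.505 -0.823
  outer loop
   vertex 2.2 2.4 0.4
   vertex 0.6 0.6 1.0
   vertex 0.4 1.8 0.2
  endloop
 endfacet
 facet normal 0.345 0.819 0.458
  outer loop
   vertex 3.0 2.4 3.2
   vertex 3.6 3.6 0.6
   vertex 1.0 3.8 2.2
  endloop
 endfacet
 facet normal 0.027 0.606 0.795
  outer loop
   vertex 3.0 2.4 3.2
   vertex 1.0 3.8 2.2
   vertex 1.6 2.2 3.4
  endloop
 endfacet
 facet normal 0.740 -0.660 -0.134
  outer loop
   vertex 3.0 2.4 3.2
   vertex 2.0 1.4 2.6
   vertex 3.6 3.6 0.6
  endloop
 endfacet
 facet normal 0.198 -0.642 0.741
  outer loop
   vertex 3.0 2.4 3.2
   vertex 1.6 2.2 3.4
   vertex 2.0 1.4 2.6
  endloop
 endfacet
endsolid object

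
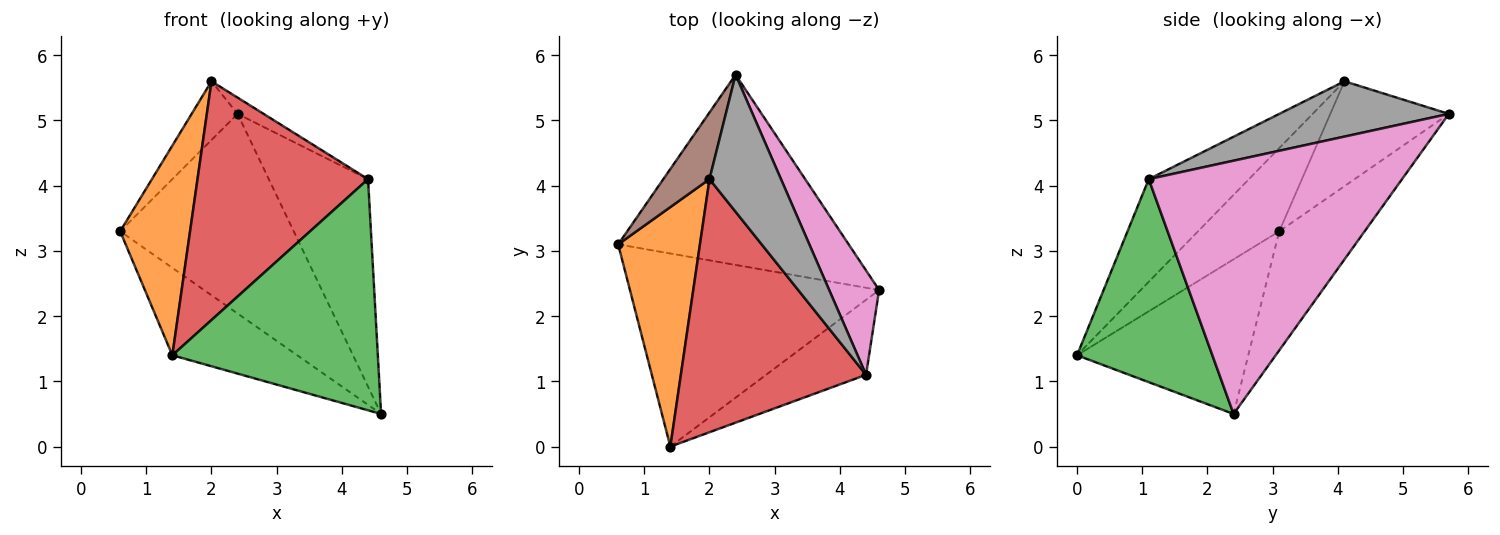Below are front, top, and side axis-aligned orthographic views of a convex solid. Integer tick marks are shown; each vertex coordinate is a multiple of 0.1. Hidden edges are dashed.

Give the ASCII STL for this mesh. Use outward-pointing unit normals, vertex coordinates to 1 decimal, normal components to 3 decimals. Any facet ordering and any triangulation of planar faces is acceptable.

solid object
 facet normal -0.492 0.359 -0.793
  outer loop
   vertex 1.4 0.0 1.4
   vertex 0.6 3.1 3.3
   vertex 4.6 2.4 0.5
  endloop
 endfacet
 facet normal -0.608 -0.523 0.597
  outer loop
   vertex 2.0 4.1 5.6
   vertex 0.6 3.1 3.3
   vertex 1.4 0.0 1.4
  endloop
 endfacet
 facet normal 0.531 -0.806 -0.262
  outer loop
   vertex 4.4 1.1 4.1
   vertex 1.4 0.0 1.4
   vertex 4.6 2.4 0.5
  endloop
 endfacet
 facet normal -0.374 -0.636 0.675
  outer loop
   vertex 4.4 1.1 4.1
   vertex 2.0 4.1 5.6
   vertex 1.4 0.0 1.4
  endloop
 endfacet
 facet normal -0.335 0.682 -0.650
  outer loop
   vertex 2.4 5.7 5.1
   vertex 4.6 2.4 0.5
   vertex 0.6 3.1 3.3
  endloop
 endfacet
 facet normal -0.863 0.334 0.380
  outer loop
   vertex 2.4 5.7 5.1
   vertex 0.6 3.1 3.3
   vertex 2.0 4.1 5.6
  endloop
 endfacet
 facet normal 0.916 0.359 0.180
  outer loop
   vertex 2.4 5.7 5.1
   vertex 4.4 1.1 4.1
   vertex 4.6 2.4 0.5
  endloop
 endfacet
 facet normal 0.609 0.094 0.787
  outer loop
   vertex 2.4 5.7 5.1
   vertex 2.0 4.1 5.6
   vertex 4.4 1.1 4.1
  endloop
 endfacet
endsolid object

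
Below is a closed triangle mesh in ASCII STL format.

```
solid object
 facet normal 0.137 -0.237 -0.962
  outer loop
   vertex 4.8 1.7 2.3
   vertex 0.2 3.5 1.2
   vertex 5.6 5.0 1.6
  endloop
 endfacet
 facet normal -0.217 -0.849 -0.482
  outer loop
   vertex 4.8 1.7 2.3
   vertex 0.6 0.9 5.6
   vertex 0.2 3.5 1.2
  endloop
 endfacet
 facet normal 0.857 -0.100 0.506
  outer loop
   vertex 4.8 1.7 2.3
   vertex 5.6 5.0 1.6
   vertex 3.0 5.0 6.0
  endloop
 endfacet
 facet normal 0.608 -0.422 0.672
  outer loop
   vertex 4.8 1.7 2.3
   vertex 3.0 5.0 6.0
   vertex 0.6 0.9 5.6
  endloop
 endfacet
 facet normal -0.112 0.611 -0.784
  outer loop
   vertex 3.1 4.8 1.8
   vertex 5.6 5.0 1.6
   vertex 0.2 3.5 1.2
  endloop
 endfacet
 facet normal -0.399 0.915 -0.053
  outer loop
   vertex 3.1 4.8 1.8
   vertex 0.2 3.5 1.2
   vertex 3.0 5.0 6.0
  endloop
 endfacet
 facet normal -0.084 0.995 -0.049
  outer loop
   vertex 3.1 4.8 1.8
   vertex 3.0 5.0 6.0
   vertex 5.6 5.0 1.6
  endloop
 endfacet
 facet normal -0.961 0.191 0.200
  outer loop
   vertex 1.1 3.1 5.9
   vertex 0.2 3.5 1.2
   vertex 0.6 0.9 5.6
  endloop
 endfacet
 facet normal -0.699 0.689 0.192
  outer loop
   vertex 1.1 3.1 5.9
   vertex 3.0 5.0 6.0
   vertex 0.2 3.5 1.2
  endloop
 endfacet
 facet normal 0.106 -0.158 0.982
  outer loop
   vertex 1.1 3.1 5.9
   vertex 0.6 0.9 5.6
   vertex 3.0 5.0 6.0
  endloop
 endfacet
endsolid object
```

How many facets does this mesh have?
10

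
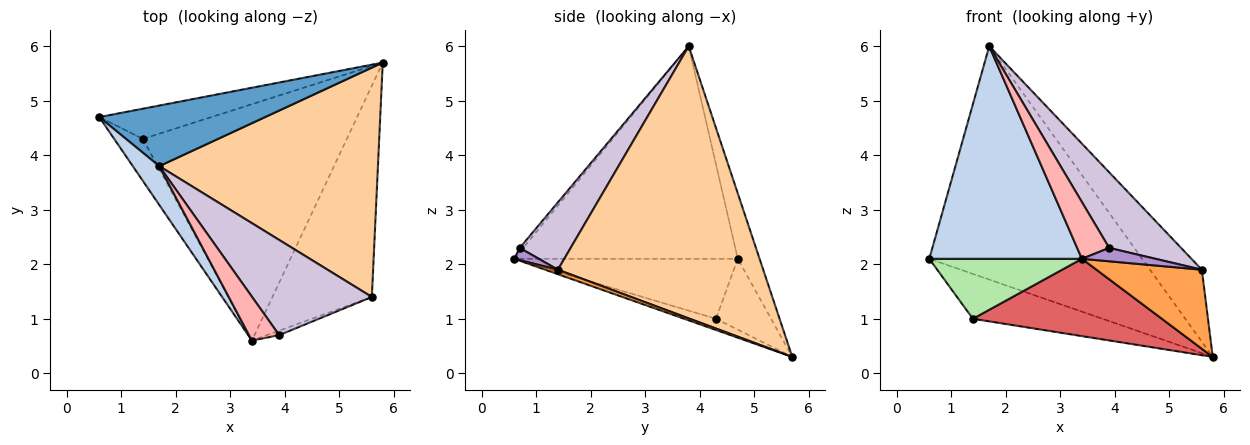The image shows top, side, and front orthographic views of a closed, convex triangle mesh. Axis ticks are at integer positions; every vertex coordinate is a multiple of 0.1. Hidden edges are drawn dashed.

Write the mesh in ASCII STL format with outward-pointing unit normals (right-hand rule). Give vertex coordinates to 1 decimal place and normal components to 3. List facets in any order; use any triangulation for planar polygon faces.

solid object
 facet normal -0.099 0.963 0.250
  outer loop
   vertex 1.7 3.8 6.0
   vertex 5.8 5.7 0.3
   vertex 0.6 4.7 2.1
  endloop
 endfacet
 facet normal -0.821 -0.561 0.102
  outer loop
   vertex 1.7 3.8 6.0
   vertex 0.6 4.7 2.1
   vertex 3.4 0.6 2.1
  endloop
 endfacet
 facet normal 0.042 -0.350 -0.936
  outer loop
   vertex 5.6 1.4 1.9
   vertex 3.4 0.6 2.1
   vertex 5.8 5.7 0.3
  endloop
 endfacet
 facet normal 0.765 0.193 0.615
  outer loop
   vertex 5.6 1.4 1.9
   vertex 5.8 5.7 0.3
   vertex 1.7 3.8 6.0
  endloop
 endfacet
 facet normal -0.333 0.782 -0.526
  outer loop
   vertex 1.4 4.3 1.0
   vertex 0.6 4.7 2.1
   vertex 5.8 5.7 0.3
  endloop
 endfacet
 facet normal -0.768 -0.524 -0.368
  outer loop
   vertex 1.4 4.3 1.0
   vertex 3.4 0.6 2.1
   vertex 0.6 4.7 2.1
  endloop
 endfacet
 facet normal -0.052 -0.310 -0.949
  outer loop
   vertex 1.4 4.3 1.0
   vertex 5.8 5.7 0.3
   vertex 3.4 0.6 2.1
  endloop
 endfacet
 facet normal -0.086 -0.788 0.609
  outer loop
   vertex 3.9 0.7 2.3
   vertex 1.7 3.8 6.0
   vertex 3.4 0.6 2.1
  endloop
 endfacet
 facet normal 0.302 -0.905 -0.302
  outer loop
   vertex 3.9 0.7 2.3
   vertex 3.4 0.6 2.1
   vertex 5.6 1.4 1.9
  endloop
 endfacet
 facet normal 0.403 -0.569 0.717
  outer loop
   vertex 3.9 0.7 2.3
   vertex 5.6 1.4 1.9
   vertex 1.7 3.8 6.0
  endloop
 endfacet
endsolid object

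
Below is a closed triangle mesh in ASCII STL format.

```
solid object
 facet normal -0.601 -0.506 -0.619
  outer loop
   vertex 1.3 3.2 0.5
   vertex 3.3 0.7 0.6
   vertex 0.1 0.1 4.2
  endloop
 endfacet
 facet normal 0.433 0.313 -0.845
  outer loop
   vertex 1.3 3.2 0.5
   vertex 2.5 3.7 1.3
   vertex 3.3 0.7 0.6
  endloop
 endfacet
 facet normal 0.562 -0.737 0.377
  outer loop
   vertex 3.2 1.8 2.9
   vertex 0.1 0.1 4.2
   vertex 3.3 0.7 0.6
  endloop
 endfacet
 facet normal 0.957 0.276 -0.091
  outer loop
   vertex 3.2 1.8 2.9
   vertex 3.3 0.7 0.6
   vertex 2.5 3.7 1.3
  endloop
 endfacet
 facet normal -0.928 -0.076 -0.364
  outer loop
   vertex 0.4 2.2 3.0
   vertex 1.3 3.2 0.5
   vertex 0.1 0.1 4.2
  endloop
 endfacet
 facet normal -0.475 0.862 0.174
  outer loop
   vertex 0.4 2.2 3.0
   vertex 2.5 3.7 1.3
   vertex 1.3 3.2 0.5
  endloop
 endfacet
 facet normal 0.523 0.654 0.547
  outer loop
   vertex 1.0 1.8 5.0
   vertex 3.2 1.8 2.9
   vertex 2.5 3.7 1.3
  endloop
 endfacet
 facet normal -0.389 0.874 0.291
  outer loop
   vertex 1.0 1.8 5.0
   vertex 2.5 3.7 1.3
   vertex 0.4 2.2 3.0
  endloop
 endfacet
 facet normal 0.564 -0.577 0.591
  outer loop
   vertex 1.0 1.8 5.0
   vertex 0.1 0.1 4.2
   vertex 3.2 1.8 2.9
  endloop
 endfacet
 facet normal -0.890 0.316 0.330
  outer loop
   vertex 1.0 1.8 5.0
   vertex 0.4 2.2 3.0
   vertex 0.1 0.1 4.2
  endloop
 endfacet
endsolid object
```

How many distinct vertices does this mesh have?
7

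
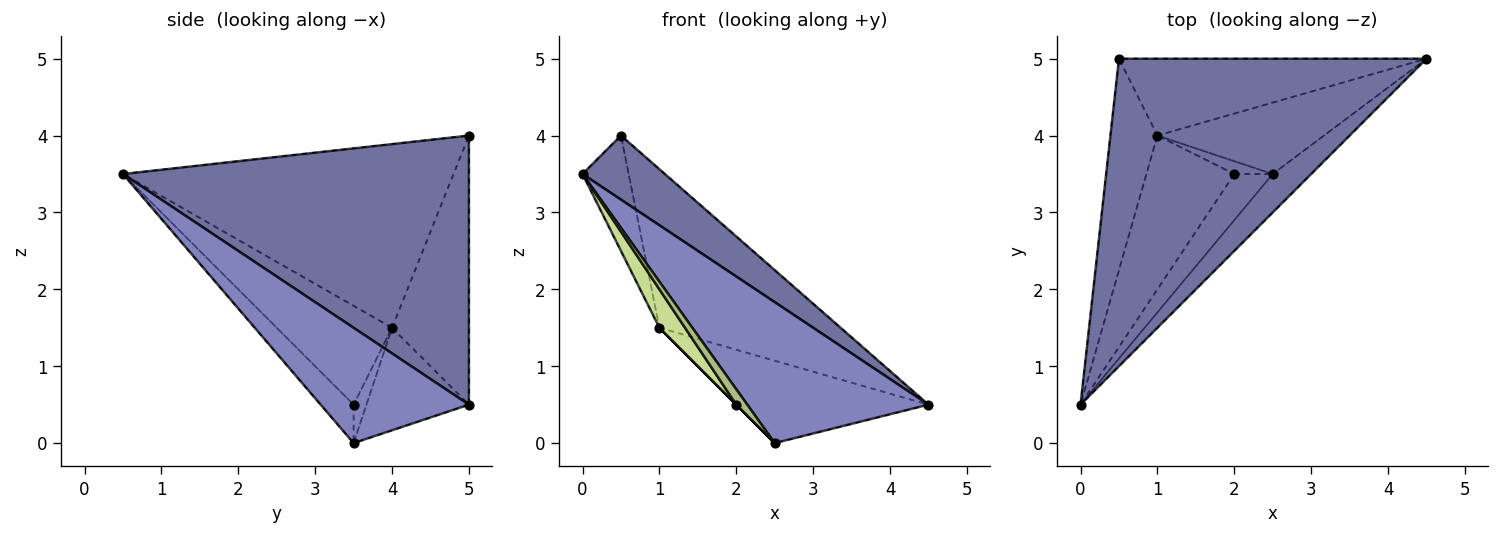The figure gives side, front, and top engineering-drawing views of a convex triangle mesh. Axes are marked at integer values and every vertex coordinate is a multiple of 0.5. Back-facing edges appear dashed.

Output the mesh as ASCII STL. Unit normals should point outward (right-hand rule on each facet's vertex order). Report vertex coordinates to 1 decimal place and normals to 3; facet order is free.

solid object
 facet normal 0.651 -0.155 0.743
  outer loop
   vertex 0.5 5.0 4.0
   vertex 0.0 0.5 3.5
   vertex 4.5 5.0 0.5
  endloop
 endfacet
 facet normal 0.620 -0.757 -0.207
  outer loop
   vertex 2.5 3.5 0.0
   vertex 4.5 5.0 0.5
   vertex 0.0 0.5 3.5
  endloop
 endfacet
 facet normal -0.960 0.134 -0.246
  outer loop
   vertex 1.0 4.0 1.5
   vertex 0.0 0.5 3.5
   vertex 0.5 5.0 4.0
  endloop
 endfacet
 facet normal -0.357 0.841 -0.408
  outer loop
   vertex 1.0 4.0 1.5
   vertex 0.5 5.0 4.0
   vertex 4.5 5.0 0.5
  endloop
 endfacet
 facet normal -0.374 0.701 -0.607
  outer loop
   vertex 1.0 4.0 1.5
   vertex 4.5 5.0 0.5
   vertex 2.5 3.5 0.0
  endloop
 endfacet
 facet normal -0.688 -0.229 -0.688
  outer loop
   vertex 2.0 3.5 0.5
   vertex 2.5 3.5 0.0
   vertex 0.0 0.5 3.5
  endloop
 endfacet
 facet normal -0.737 -0.164 -0.655
  outer loop
   vertex 2.0 3.5 0.5
   vertex 0.0 0.5 3.5
   vertex 1.0 4.0 1.5
  endloop
 endfacet
 facet normal -0.707 0.000 -0.707
  outer loop
   vertex 2.0 3.5 0.5
   vertex 1.0 4.0 1.5
   vertex 2.5 3.5 0.0
  endloop
 endfacet
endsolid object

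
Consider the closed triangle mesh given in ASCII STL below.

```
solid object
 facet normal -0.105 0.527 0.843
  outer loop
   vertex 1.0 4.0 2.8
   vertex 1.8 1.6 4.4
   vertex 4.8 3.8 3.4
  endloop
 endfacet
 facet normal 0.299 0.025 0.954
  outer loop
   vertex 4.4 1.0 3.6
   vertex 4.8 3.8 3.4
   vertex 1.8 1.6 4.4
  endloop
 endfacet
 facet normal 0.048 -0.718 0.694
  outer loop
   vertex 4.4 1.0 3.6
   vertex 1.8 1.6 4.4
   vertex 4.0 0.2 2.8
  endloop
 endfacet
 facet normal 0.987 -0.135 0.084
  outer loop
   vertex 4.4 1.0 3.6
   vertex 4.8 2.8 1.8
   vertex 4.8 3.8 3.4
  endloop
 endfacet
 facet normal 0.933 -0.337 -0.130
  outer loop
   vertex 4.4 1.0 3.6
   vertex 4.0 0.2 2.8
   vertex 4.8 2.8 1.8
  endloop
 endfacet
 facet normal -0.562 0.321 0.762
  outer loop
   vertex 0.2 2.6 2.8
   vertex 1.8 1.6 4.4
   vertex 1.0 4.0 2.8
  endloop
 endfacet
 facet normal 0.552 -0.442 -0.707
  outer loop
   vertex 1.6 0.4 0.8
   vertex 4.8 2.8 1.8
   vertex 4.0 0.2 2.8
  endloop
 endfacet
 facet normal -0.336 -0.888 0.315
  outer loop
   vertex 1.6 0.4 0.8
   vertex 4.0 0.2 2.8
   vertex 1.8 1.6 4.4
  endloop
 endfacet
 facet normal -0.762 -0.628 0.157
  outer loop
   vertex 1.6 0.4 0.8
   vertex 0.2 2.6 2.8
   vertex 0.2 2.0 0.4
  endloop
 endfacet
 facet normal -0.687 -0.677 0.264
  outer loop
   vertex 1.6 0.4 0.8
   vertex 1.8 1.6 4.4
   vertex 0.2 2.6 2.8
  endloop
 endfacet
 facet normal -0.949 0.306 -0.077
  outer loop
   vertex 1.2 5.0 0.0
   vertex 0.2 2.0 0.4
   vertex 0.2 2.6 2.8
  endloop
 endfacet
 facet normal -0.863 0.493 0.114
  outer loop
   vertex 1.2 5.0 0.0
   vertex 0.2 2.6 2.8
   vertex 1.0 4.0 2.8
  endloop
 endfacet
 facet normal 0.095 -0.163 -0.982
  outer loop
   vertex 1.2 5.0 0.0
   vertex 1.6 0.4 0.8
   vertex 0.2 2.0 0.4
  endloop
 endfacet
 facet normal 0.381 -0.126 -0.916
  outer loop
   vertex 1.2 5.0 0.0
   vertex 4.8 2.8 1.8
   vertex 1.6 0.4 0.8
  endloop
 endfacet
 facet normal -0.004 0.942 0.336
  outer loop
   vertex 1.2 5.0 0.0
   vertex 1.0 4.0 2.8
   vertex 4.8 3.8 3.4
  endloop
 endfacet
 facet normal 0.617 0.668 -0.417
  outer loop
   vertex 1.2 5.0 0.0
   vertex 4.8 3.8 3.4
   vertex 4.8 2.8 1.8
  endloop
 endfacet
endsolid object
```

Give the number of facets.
16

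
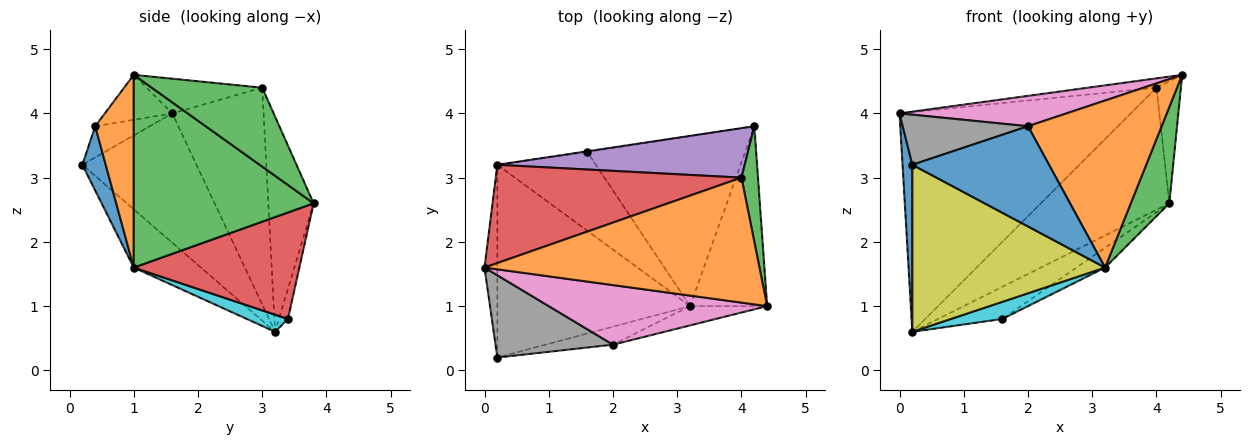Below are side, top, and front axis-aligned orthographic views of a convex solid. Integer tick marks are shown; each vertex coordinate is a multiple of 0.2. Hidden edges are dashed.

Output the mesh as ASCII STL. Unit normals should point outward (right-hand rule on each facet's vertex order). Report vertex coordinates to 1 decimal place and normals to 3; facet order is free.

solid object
 facet normal -0.991 -0.085 -0.098
  outer loop
   vertex 0.2 0.2 3.2
   vertex 0.0 1.6 4.0
   vertex 0.2 3.2 0.6
  endloop
 endfacet
 facet normal -0.125 0.074 0.989
  outer loop
   vertex 4.0 3.0 4.4
   vertex 0.0 1.6 4.0
   vertex 4.4 1.0 4.6
  endloop
 endfacet
 facet normal 0.957 0.211 0.200
  outer loop
   vertex 4.0 3.0 4.4
   vertex 4.4 1.0 4.6
   vertex 4.2 3.8 2.6
  endloop
 endfacet
 facet normal -0.339 0.859 0.384
  outer loop
   vertex 4.0 3.0 4.4
   vertex 0.2 3.2 0.6
   vertex 0.0 1.6 4.0
  endloop
 endfacet
 facet normal -0.311 0.881 0.357
  outer loop
   vertex 4.0 3.0 4.4
   vertex 4.2 3.8 2.6
   vertex 0.2 3.2 0.6
  endloop
 endfacet
 facet normal -0.139 0.990 -0.020
  outer loop
   vertex 1.6 3.4 0.8
   vertex 0.2 3.2 0.6
   vertex 4.2 3.8 2.6
  endloop
 endfacet
 facet normal -0.180 -0.447 0.876
  outer loop
   vertex 2.0 0.4 3.8
   vertex 4.4 1.0 4.6
   vertex 0.0 1.6 4.0
  endloop
 endfacet
 facet normal -0.221 -0.507 0.833
  outer loop
   vertex 2.0 0.4 3.8
   vertex 0.0 1.6 4.0
   vertex 0.2 0.2 3.2
  endloop
 endfacet
 facet normal -0.223 -0.638 -0.737
  outer loop
   vertex 3.2 1.0 1.6
   vertex 0.2 0.2 3.2
   vertex 0.2 3.2 0.6
  endloop
 endfacet
 facet normal 0.168 -0.209 -0.963
  outer loop
   vertex 3.2 1.0 1.6
   vertex 0.2 3.2 0.6
   vertex 1.6 3.4 0.8
  endloop
 endfacet
 facet normal 0.166 -0.971 -0.174
  outer loop
   vertex 3.2 1.0 1.6
   vertex 2.0 0.4 3.8
   vertex 0.2 0.2 3.2
  endloop
 endfacet
 facet normal 0.275 -0.955 -0.110
  outer loop
   vertex 3.2 1.0 1.6
   vertex 4.4 1.0 4.6
   vertex 2.0 0.4 3.8
  endloop
 endfacet
 facet normal 0.911 -0.195 -0.364
  outer loop
   vertex 3.2 1.0 1.6
   vertex 4.2 3.8 2.6
   vertex 4.4 1.0 4.6
  endloop
 endfacet
 facet normal 0.557 0.096 -0.825
  outer loop
   vertex 3.2 1.0 1.6
   vertex 1.6 3.4 0.8
   vertex 4.2 3.8 2.6
  endloop
 endfacet
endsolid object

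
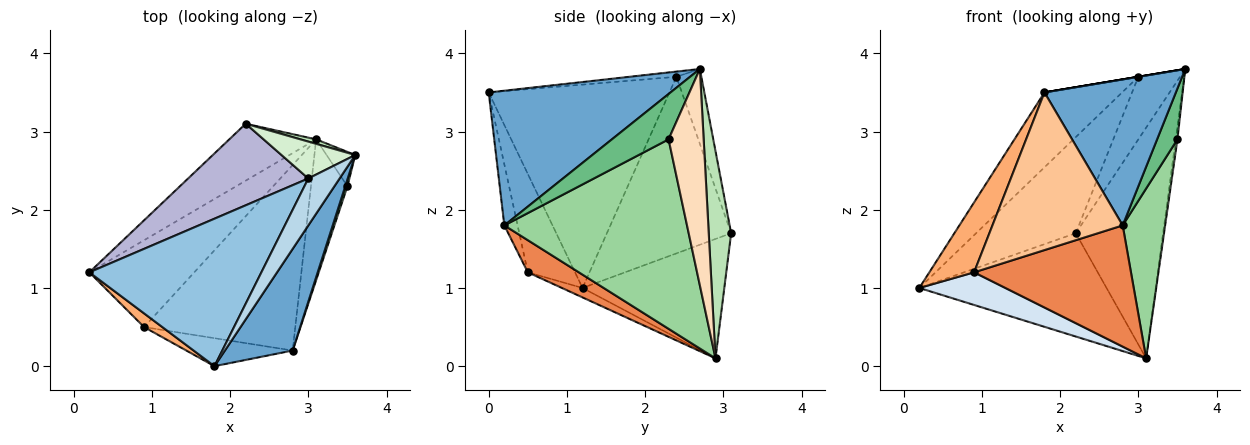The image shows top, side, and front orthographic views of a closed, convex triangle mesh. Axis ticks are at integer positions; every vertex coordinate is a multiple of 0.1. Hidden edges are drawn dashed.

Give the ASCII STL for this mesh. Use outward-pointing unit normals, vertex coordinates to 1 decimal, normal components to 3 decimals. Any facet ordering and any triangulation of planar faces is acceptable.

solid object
 facet normal 0.751 -0.542 0.378
  outer loop
   vertex 2.8 0.2 1.8
   vertex 3.6 2.7 3.8
   vertex 1.8 0.0 3.5
  endloop
 endfacet
 facet normal -0.725 0.312 0.614
  outer loop
   vertex 3.0 2.4 3.7
   vertex 0.2 1.2 1.0
   vertex 1.8 0.0 3.5
  endloop
 endfacet
 facet normal -0.164 0.000 0.986
  outer loop
   vertex 3.0 2.4 3.7
   vertex 1.8 0.0 3.5
   vertex 3.6 2.7 3.8
  endloop
 endfacet
 facet normal -0.084 -0.351 -0.933
  outer loop
   vertex 0.9 0.5 1.2
   vertex 0.2 1.2 1.0
   vertex 3.1 2.9 0.1
  endloop
 endfacet
 facet normal 0.175 -0.538 -0.824
  outer loop
   vertex 0.9 0.5 1.2
   vertex 3.1 2.9 0.1
   vertex 2.8 0.2 1.8
  endloop
 endfacet
 facet normal -0.720 -0.681 0.133
  outer loop
   vertex 0.9 0.5 1.2
   vertex 1.8 0.0 3.5
   vertex 0.2 1.2 1.0
  endloop
 endfacet
 facet normal -0.100 -0.980 -0.174
  outer loop
   vertex 0.9 0.5 1.2
   vertex 2.8 0.2 1.8
   vertex 1.8 0.0 3.5
  endloop
 endfacet
 facet normal 0.990 0.048 -0.131
  outer loop
   vertex 3.5 2.3 2.9
   vertex 3.1 2.9 0.1
   vertex 3.6 2.7 3.8
  endloop
 endfacet
 facet normal 0.940 -0.337 0.045
  outer loop
   vertex 3.5 2.3 2.9
   vertex 3.6 2.7 3.8
   vertex 2.8 0.2 1.8
  endloop
 endfacet
 facet normal 0.957 -0.222 -0.184
  outer loop
   vertex 3.5 2.3 2.9
   vertex 2.8 0.2 1.8
   vertex 3.1 2.9 0.1
  endloop
 endfacet
 facet normal 0.249 0.968 0.019
  outer loop
   vertex 2.2 3.1 1.7
   vertex 3.6 2.7 3.8
   vertex 3.1 2.9 0.1
  endloop
 endfacet
 facet normal -0.458 0.766 0.451
  outer loop
   vertex 2.2 3.1 1.7
   vertex 3.0 2.4 3.7
   vertex 3.6 2.7 3.8
  endloop
 endfacet
 facet normal -0.553 0.730 -0.402
  outer loop
   vertex 2.2 3.1 1.7
   vertex 3.1 2.9 0.1
   vertex 0.2 1.2 1.0
  endloop
 endfacet
 facet normal -0.689 0.553 0.469
  outer loop
   vertex 2.2 3.1 1.7
   vertex 0.2 1.2 1.0
   vertex 3.0 2.4 3.7
  endloop
 endfacet
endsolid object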